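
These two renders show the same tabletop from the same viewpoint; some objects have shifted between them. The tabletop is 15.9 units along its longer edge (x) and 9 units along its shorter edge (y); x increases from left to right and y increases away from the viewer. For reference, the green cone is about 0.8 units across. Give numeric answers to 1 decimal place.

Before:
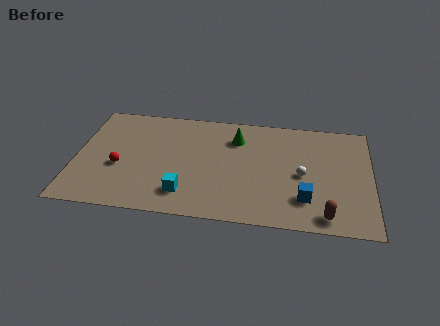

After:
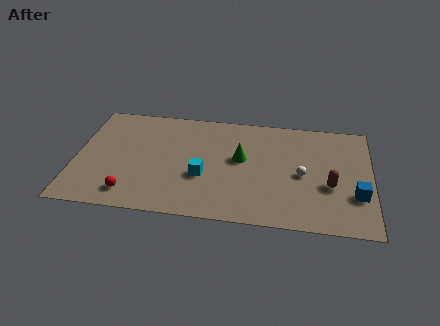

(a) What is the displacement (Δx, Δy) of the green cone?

(0.3, -1.7)

The green cone was at about (8.6, 6.8) and moved to about (8.9, 5.1).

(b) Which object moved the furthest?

the blue cube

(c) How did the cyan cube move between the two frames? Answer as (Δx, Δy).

(0.9, 1.5)

The cyan cube started near (6.0, 1.9) and ended near (6.9, 3.4).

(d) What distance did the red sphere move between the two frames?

2.2

The red sphere moved from about (2.4, 3.6) to (3.1, 1.5), a distance of √(0.7² + 2.1²) ≈ 2.2.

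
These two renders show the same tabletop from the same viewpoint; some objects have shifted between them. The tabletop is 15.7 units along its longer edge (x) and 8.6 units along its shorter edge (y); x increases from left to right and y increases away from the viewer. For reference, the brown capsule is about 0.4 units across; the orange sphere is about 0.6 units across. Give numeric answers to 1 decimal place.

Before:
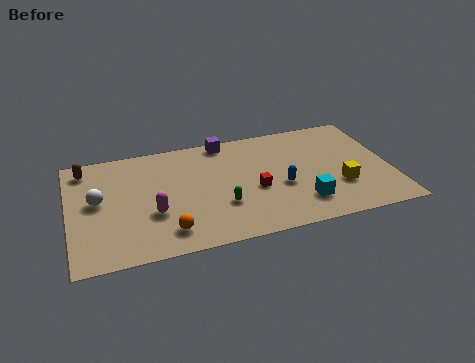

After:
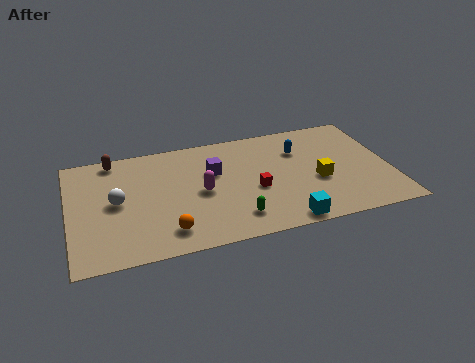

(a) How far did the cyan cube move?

1.6

From (11.2, 2.0) to (10.2, 0.8), the cyan cube covered √(1.0² + 1.2²) ≈ 1.6 units.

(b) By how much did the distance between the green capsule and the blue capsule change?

+2.5

The distance was about 3.1 in the first image and 5.6 in the second, so they moved 2.5 units further apart.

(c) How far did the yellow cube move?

1.2

The yellow cube was near (13.1, 2.8) before and (12.1, 3.5) after, so it travelled √(1.0² + 0.7²) ≈ 1.2 units.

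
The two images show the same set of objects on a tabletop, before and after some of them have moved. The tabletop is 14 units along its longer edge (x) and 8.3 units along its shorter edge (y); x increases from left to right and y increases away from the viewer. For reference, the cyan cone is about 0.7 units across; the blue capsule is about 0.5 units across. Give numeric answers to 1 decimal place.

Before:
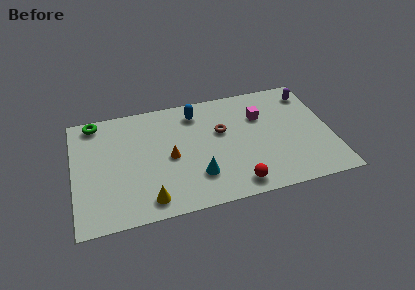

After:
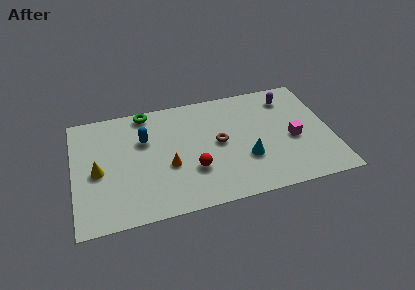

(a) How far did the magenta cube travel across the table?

2.6

From (10.3, 5.7) to (11.9, 3.6), the magenta cube covered √(1.6² + 2.1²) ≈ 2.6 units.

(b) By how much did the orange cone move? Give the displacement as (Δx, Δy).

(-0.1, -0.6)

The orange cone was at about (5.2, 3.9) and moved to about (5.1, 3.3).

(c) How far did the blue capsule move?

3.2

The blue capsule moved from about (6.8, 6.8) to (3.9, 5.5), a distance of √(2.9² + 1.3²) ≈ 3.2.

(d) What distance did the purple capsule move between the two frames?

1.2

From (13.1, 6.8) to (11.9, 6.7), the purple capsule covered √(1.2² + 0.1²) ≈ 1.2 units.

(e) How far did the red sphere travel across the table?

2.7

The red sphere was near (8.6, 1.1) before and (6.4, 2.7) after, so it travelled √(2.2² + 1.6²) ≈ 2.7 units.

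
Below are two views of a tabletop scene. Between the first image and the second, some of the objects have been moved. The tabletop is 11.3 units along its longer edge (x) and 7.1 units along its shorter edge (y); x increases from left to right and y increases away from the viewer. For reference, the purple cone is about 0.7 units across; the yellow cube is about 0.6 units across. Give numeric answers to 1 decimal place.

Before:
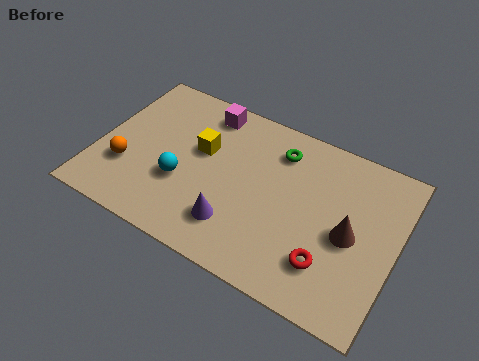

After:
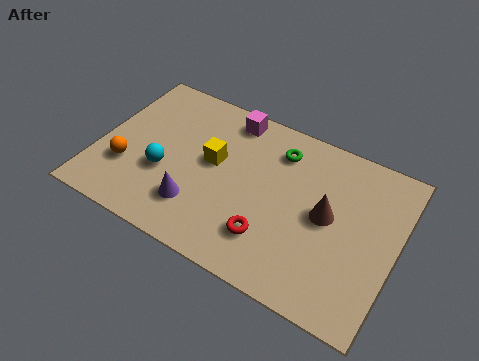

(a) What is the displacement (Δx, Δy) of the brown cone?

(-0.9, 0.4)

The brown cone was at about (9.6, 3.3) and moved to about (8.7, 3.7).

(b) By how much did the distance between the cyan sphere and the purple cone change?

-0.7

The distance was about 2.4 in the first image and 1.7 in the second, so they moved 0.7 units closer together.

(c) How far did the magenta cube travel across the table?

0.9

From (3.7, 6.1) to (4.6, 6.2), the magenta cube covered √(0.9² + 0.1²) ≈ 0.9 units.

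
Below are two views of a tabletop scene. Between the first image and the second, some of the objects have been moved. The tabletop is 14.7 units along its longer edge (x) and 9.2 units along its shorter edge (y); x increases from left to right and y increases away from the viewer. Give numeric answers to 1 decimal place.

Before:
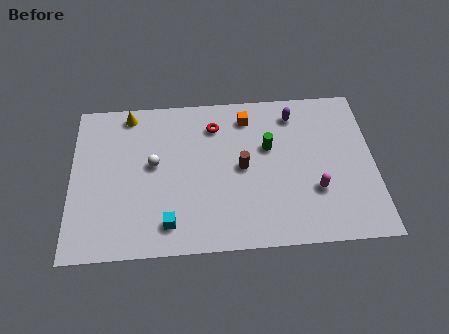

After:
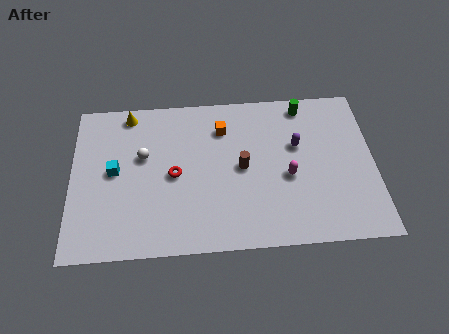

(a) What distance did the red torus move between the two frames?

3.4

The red torus moved from about (7.0, 7.2) to (5.0, 4.4), a distance of √(2.0² + 2.8²) ≈ 3.4.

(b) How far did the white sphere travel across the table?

0.7

From (4.0, 5.1) to (3.5, 5.6), the white sphere covered √(0.5² + 0.5²) ≈ 0.7 units.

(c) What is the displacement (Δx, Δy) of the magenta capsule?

(-1.3, 0.9)

The magenta capsule was at about (11.8, 3.0) and moved to about (10.5, 3.9).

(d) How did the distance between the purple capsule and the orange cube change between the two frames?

+1.5

The distance was about 2.3 in the first image and 3.8 in the second, so they moved 1.5 units further apart.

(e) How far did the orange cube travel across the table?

1.3

The orange cube was near (8.6, 7.6) before and (7.4, 7.0) after, so it travelled √(1.2² + 0.6²) ≈ 1.3 units.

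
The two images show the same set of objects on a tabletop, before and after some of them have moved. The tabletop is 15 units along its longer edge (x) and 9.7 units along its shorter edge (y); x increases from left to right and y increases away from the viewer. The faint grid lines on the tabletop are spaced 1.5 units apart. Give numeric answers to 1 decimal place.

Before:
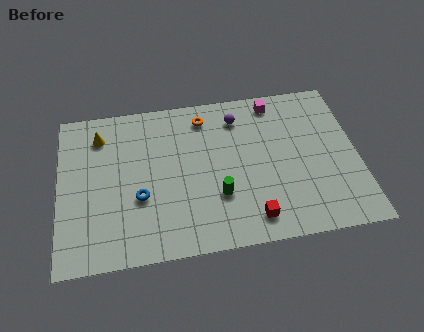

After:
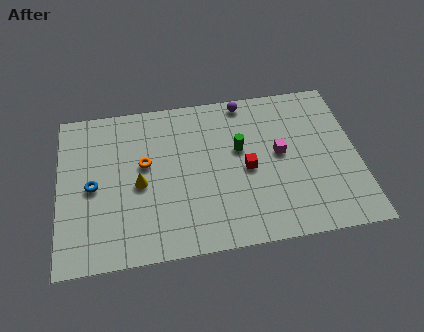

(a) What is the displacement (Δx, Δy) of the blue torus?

(-2.3, 1.0)

From the two frames, the blue torus sits at roughly (4.0, 3.6) before and (1.7, 4.6) after.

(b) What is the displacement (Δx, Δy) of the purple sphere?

(0.4, 1.0)

From the two frames, the purple sphere sits at roughly (9.1, 7.8) before and (9.5, 8.8) after.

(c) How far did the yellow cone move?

3.8

The yellow cone moved from about (2.1, 7.7) to (4.0, 4.4), a distance of √(1.9² + 3.3²) ≈ 3.8.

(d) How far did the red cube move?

3.0

The red cube was near (9.5, 1.5) before and (9.4, 4.5) after, so it travelled √(0.1² + 3.0²) ≈ 3.0 units.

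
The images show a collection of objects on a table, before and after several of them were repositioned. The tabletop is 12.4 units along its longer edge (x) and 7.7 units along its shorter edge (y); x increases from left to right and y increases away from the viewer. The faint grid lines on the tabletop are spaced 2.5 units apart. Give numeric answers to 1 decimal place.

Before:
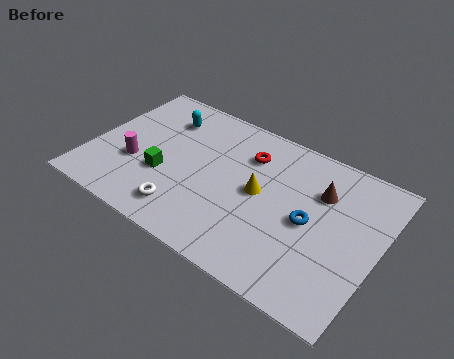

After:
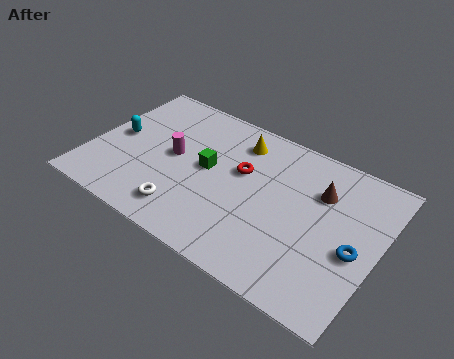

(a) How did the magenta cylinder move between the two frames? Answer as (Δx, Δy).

(1.5, 1.2)

From the two frames, the magenta cylinder sits at roughly (2.0, 2.8) before and (3.5, 4.0) after.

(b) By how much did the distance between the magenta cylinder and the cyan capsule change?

-0.7

The distance was about 3.2 in the first image and 2.5 in the second, so they moved 0.7 units closer together.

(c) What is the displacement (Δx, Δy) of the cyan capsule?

(-1.7, -2.0)

The cyan capsule started near (2.7, 5.9) and ended near (1.0, 3.9).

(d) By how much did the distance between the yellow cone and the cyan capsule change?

+0.5

The distance was about 5.0 in the first image and 5.5 in the second, so they moved 0.5 units further apart.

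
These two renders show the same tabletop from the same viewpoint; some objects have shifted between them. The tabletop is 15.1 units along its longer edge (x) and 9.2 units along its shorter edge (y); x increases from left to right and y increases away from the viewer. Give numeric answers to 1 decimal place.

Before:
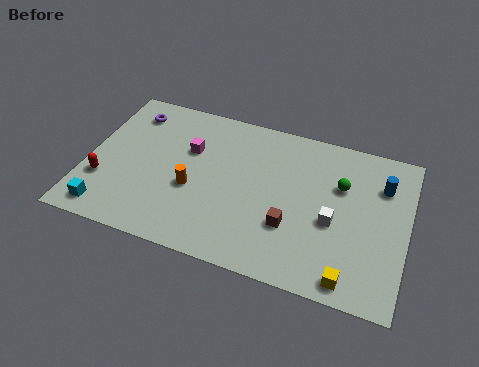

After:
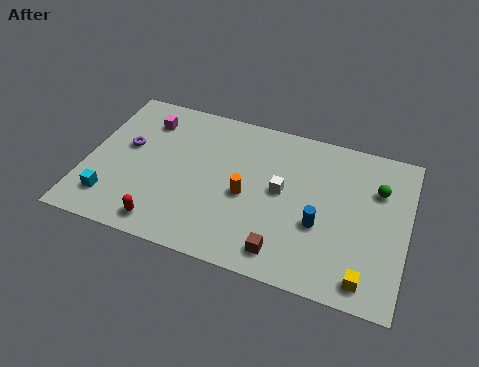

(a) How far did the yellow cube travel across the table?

0.7

The yellow cube was near (12.7, 1.0) before and (13.4, 1.2) after, so it travelled √(0.7² + 0.2²) ≈ 0.7 units.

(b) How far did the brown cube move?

1.6

The brown cube moved from about (9.8, 3.0) to (9.6, 1.4), a distance of √(0.2² + 1.6²) ≈ 1.6.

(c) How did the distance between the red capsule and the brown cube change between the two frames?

-3.3

They were about 8.9 units apart before and 5.6 after — 3.3 units closer together.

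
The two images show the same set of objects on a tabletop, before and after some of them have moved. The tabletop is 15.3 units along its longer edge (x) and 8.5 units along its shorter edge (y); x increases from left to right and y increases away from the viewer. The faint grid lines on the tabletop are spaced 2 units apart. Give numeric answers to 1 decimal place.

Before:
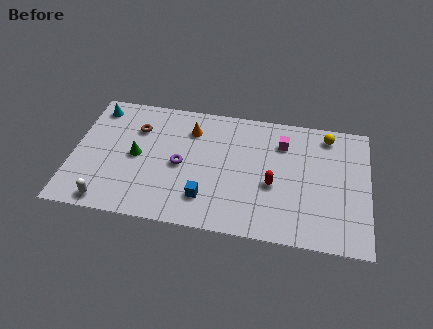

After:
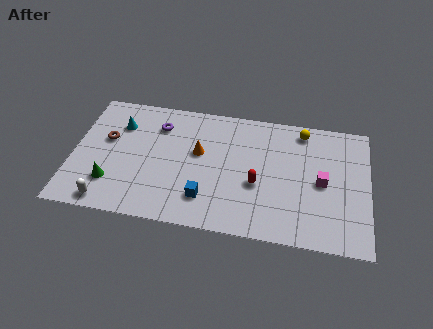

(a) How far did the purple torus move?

2.8

The purple torus was near (5.6, 4.0) before and (4.3, 6.5) after, so it travelled √(1.3² + 2.5²) ≈ 2.8 units.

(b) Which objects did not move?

the blue cube and the white capsule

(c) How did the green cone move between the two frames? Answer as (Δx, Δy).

(-1.2, -2.0)

The green cone started near (3.3, 4.2) and ended near (2.1, 2.2).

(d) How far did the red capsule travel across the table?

0.8

The red capsule moved from about (10.4, 3.5) to (9.6, 3.4), a distance of √(0.8² + 0.1²) ≈ 0.8.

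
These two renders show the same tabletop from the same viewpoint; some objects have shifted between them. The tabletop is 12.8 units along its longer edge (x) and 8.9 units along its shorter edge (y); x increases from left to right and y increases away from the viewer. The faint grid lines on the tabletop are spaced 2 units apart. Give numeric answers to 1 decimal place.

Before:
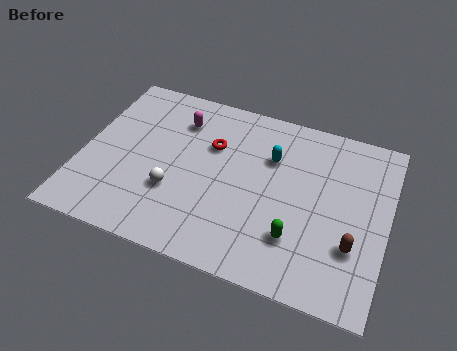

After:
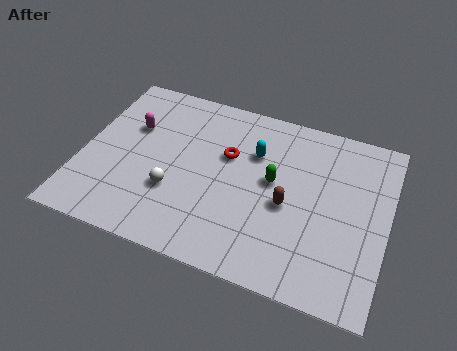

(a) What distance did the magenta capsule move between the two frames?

2.1

From (3.8, 6.8) to (1.9, 5.8), the magenta capsule covered √(1.9² + 1.0²) ≈ 2.1 units.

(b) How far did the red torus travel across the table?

0.8

The red torus was near (5.3, 5.9) before and (6.0, 5.6) after, so it travelled √(0.7² + 0.3²) ≈ 0.8 units.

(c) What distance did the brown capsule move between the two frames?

3.0

From (11.5, 2.8) to (8.7, 3.9), the brown capsule covered √(2.8² + 1.1²) ≈ 3.0 units.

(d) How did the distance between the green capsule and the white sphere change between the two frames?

-0.8

They were about 5.2 units apart before and 4.4 after — 0.8 units closer together.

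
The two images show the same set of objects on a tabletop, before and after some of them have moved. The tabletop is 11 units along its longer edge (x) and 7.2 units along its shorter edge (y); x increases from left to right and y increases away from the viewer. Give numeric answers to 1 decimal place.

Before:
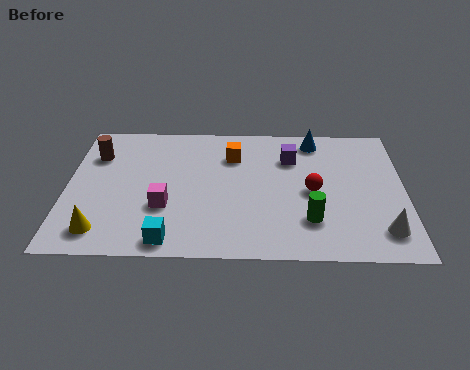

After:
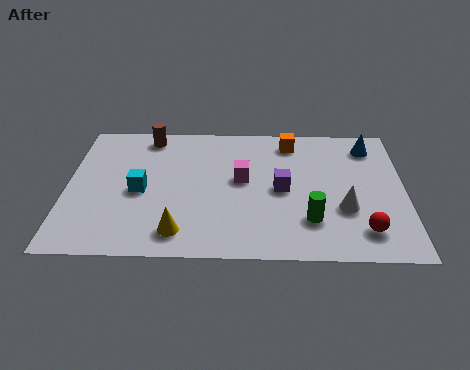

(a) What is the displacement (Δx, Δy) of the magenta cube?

(2.5, 1.5)

The magenta cube started near (3.2, 2.5) and ended near (5.7, 4.0).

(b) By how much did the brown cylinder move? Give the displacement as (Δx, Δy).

(1.7, 1.1)

The brown cylinder was at about (0.9, 5.2) and moved to about (2.6, 6.3).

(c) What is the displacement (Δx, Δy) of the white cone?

(-1.2, 1.1)

The white cone was at about (10.2, 1.4) and moved to about (9.0, 2.5).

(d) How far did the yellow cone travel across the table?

2.5

From (1.2, 1.2) to (3.7, 1.2), the yellow cone covered √(2.5² + 0.0²) ≈ 2.5 units.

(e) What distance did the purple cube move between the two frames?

1.7

From (7.3, 5.2) to (7.0, 3.5), the purple cube covered √(0.3² + 1.7²) ≈ 1.7 units.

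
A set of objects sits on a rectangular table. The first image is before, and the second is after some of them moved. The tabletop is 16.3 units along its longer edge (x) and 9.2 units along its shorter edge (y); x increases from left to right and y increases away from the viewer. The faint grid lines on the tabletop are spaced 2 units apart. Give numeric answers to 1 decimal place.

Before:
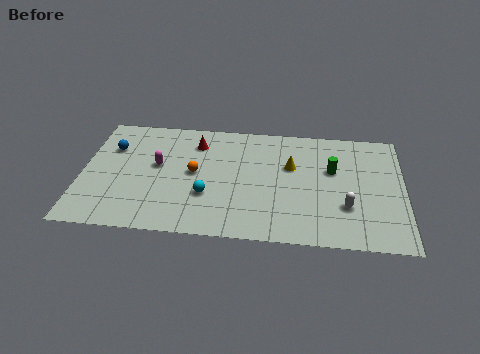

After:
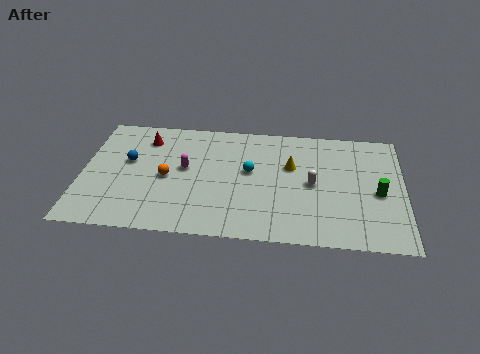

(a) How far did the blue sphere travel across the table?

1.3

From (1.4, 6.4) to (2.3, 5.4), the blue sphere covered √(0.9² + 1.0²) ≈ 1.3 units.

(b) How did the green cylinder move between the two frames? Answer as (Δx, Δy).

(2.3, -1.6)

The green cylinder was at about (12.7, 5.7) and moved to about (15.0, 4.1).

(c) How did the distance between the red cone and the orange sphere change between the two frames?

+0.8

Before: roughly 2.4 units apart; after: 3.2. That's 0.8 units further apart.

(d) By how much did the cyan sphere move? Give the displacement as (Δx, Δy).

(2.1, 2.1)

From the two frames, the cyan sphere sits at roughly (6.4, 3.1) before and (8.5, 5.2) after.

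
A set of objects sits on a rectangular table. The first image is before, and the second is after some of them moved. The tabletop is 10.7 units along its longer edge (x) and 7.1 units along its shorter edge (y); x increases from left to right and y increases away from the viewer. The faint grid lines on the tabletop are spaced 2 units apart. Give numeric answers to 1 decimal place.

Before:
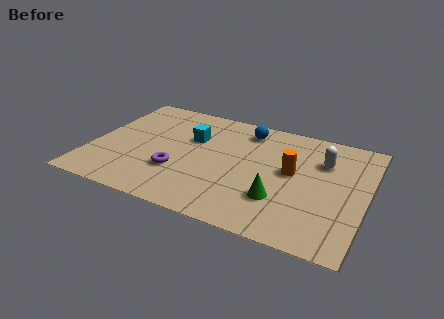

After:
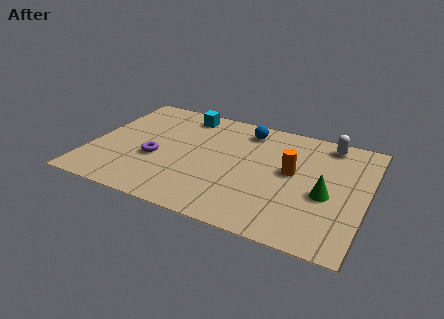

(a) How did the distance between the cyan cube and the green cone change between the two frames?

+2.2

The distance was about 4.5 in the first image and 6.7 in the second, so they moved 2.2 units further apart.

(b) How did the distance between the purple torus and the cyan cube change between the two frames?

+1.1

Before: roughly 2.3 units apart; after: 3.4. That's 1.1 units further apart.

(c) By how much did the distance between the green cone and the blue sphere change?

+0.3

Before: roughly 4.2 units apart; after: 4.5. That's 0.3 units further apart.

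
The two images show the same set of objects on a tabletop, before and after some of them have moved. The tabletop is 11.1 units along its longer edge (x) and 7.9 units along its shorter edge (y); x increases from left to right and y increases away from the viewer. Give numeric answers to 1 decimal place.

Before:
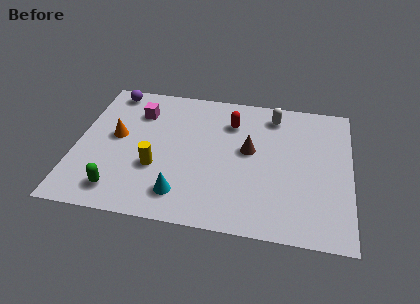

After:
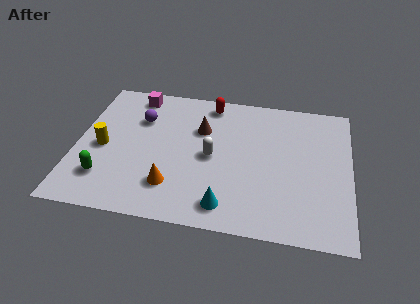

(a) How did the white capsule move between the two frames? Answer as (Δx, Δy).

(-2.4, -2.8)

From the two frames, the white capsule sits at roughly (7.9, 6.6) before and (5.5, 3.8) after.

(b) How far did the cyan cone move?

1.8

The cyan cone was near (4.4, 1.5) before and (6.2, 1.2) after, so it travelled √(1.8² + 0.3²) ≈ 1.8 units.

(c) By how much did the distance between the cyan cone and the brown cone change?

+0.4

They were about 3.9 units apart before and 4.3 after — 0.4 units further apart.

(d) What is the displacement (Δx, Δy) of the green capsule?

(-0.6, 0.6)

From the two frames, the green capsule sits at roughly (1.9, 1.3) before and (1.3, 1.9) after.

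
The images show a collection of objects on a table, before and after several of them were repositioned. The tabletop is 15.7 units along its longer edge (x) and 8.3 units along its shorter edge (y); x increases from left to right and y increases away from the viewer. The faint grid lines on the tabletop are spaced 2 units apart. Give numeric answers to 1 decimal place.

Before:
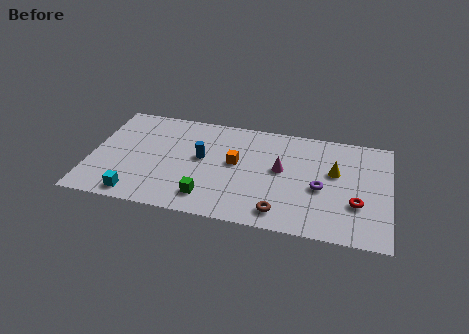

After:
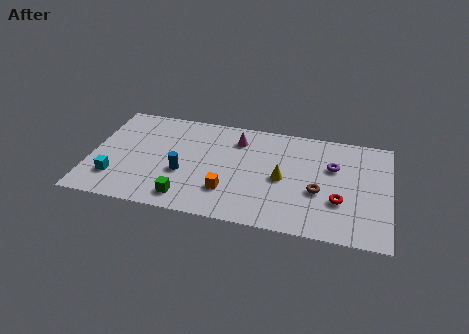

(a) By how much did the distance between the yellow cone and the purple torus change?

+1.4

They were about 1.6 units apart before and 3.0 after — 1.4 units further apart.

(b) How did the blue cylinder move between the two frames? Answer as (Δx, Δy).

(-0.9, -1.4)

The blue cylinder started near (5.8, 4.6) and ended near (4.9, 3.2).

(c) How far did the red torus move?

0.9

The red torus moved from about (14.0, 2.8) to (13.1, 2.8), a distance of √(0.9² + 0.0²) ≈ 0.9.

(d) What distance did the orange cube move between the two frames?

2.3

The orange cube was near (7.6, 4.6) before and (7.3, 2.3) after, so it travelled √(0.3² + 2.3²) ≈ 2.3 units.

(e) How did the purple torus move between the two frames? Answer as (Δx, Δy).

(0.6, 1.8)

The purple torus was at about (12.1, 3.6) and moved to about (12.7, 5.4).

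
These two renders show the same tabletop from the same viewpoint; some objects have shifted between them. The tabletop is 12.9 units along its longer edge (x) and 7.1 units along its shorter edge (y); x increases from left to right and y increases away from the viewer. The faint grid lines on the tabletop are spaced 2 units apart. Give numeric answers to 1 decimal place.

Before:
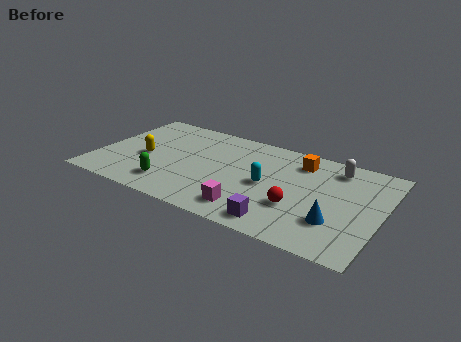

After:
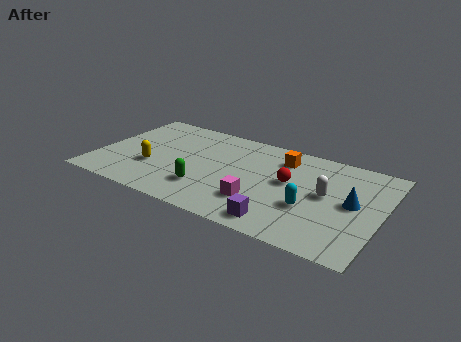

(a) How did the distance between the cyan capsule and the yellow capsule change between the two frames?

+1.6

Before: roughly 5.6 units apart; after: 7.2. That's 1.6 units further apart.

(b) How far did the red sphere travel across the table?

1.7

From (9.3, 2.4) to (8.7, 4.0), the red sphere covered √(0.6² + 1.6²) ≈ 1.7 units.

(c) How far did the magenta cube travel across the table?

0.8

The magenta cube was near (7.3, 1.3) before and (7.6, 2.0) after, so it travelled √(0.3² + 0.7²) ≈ 0.8 units.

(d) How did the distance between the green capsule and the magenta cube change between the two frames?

-1.3

Before: roughly 3.7 units apart; after: 2.4. That's 1.3 units closer together.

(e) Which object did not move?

the purple cube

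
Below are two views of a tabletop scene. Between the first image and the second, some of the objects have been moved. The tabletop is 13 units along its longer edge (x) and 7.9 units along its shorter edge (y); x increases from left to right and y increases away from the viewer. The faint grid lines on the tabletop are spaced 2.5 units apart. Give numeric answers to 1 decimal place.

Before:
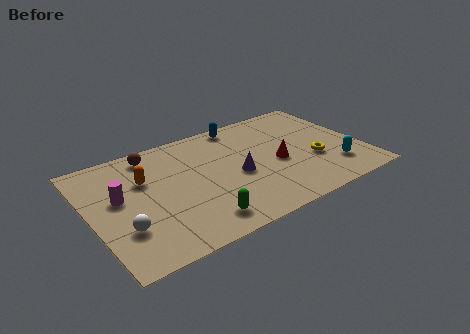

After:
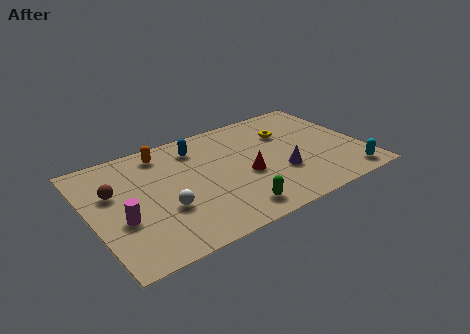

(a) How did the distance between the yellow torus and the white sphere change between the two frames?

-2.4

Before: roughly 9.3 units apart; after: 6.9. That's 2.4 units closer together.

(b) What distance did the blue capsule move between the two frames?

2.4

The blue capsule moved from about (7.7, 7.1) to (5.4, 6.3), a distance of √(2.3² + 0.8²) ≈ 2.4.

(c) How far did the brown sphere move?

2.8

The brown sphere moved from about (3.3, 6.8) to (1.2, 5.0), a distance of √(2.1² + 1.8²) ≈ 2.8.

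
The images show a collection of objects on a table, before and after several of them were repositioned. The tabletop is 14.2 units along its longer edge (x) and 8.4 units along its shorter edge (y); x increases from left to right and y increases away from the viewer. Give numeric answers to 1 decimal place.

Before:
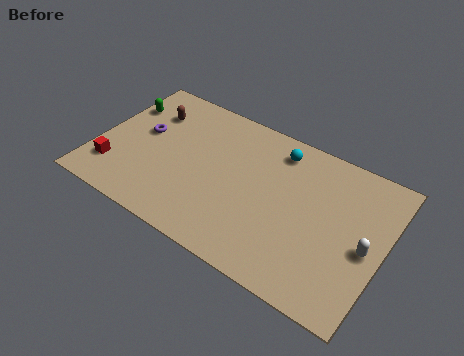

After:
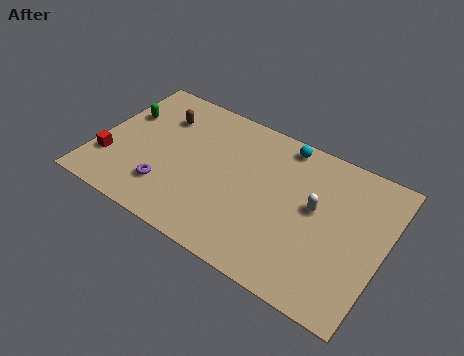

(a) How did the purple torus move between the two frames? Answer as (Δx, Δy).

(1.7, -2.7)

The purple torus was at about (2.1, 4.8) and moved to about (3.8, 2.1).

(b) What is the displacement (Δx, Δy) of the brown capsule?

(0.6, 0.0)

The brown capsule started near (2.2, 6.2) and ended near (2.8, 6.2).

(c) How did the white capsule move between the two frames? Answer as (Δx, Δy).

(-2.6, 0.9)

The white capsule started near (13.4, 3.8) and ended near (10.8, 4.7).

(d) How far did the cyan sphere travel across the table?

0.5

The cyan sphere was near (8.6, 7.0) before and (8.8, 7.5) after, so it travelled √(0.2² + 0.5²) ≈ 0.5 units.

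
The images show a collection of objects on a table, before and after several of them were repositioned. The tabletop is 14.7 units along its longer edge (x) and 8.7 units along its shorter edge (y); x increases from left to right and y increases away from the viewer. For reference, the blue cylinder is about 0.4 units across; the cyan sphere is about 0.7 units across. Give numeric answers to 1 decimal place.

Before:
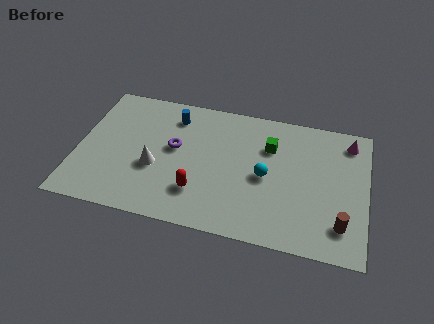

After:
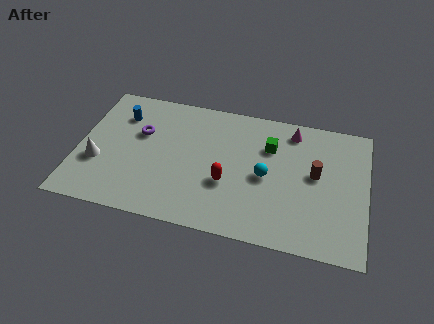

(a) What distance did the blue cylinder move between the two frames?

2.7

The blue cylinder was near (4.7, 7.0) before and (2.0, 6.5) after, so it travelled √(2.7² + 0.5²) ≈ 2.7 units.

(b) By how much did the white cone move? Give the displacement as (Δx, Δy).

(-2.9, -0.3)

From the two frames, the white cone sits at roughly (4.0, 3.4) before and (1.1, 3.1) after.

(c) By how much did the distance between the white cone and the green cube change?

+2.8

Before: roughly 6.3 units apart; after: 9.1. That's 2.8 units further apart.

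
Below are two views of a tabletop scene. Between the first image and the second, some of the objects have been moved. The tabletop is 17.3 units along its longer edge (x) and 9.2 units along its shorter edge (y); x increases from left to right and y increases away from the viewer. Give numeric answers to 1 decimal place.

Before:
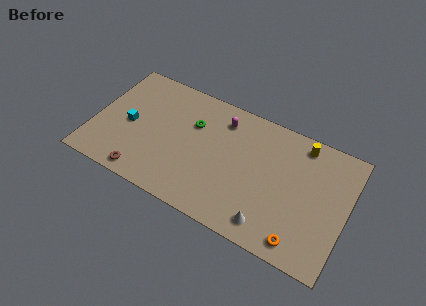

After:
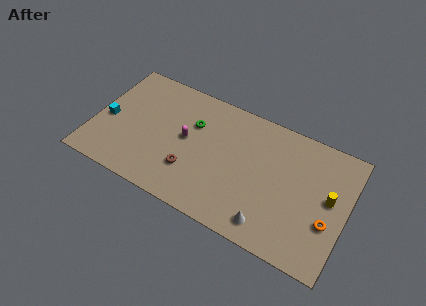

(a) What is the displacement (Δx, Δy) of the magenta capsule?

(-2.2, -2.5)

The magenta capsule was at about (8.5, 7.4) and moved to about (6.3, 4.9).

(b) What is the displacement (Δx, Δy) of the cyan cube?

(-1.5, -0.2)

From the two frames, the cyan cube sits at roughly (2.4, 4.3) before and (0.9, 4.1) after.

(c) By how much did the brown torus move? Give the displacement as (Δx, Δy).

(3.0, 1.7)

From the two frames, the brown torus sits at roughly (3.9, 1.0) before and (6.9, 2.7) after.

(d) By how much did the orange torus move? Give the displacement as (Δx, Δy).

(1.6, 2.1)

The orange torus started near (14.6, 1.2) and ended near (16.2, 3.3).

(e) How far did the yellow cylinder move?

3.7

The yellow cylinder moved from about (13.9, 8.0) to (16.1, 5.0), a distance of √(2.2² + 3.0²) ≈ 3.7.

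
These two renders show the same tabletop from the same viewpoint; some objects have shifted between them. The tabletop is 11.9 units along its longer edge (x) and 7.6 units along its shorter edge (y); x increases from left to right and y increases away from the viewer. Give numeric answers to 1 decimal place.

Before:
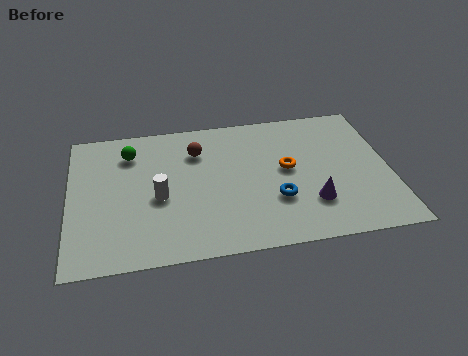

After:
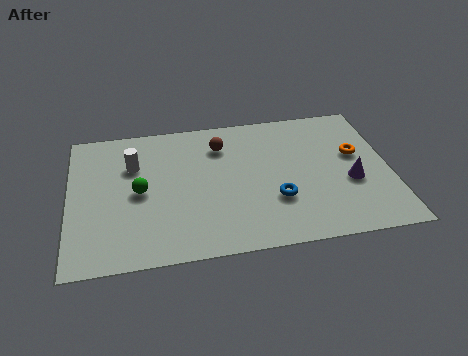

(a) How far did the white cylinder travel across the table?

2.1

The white cylinder was near (3.3, 3.3) before and (2.4, 5.2) after, so it travelled √(0.9² + 1.9²) ≈ 2.1 units.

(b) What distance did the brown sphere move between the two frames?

0.9

The brown sphere moved from about (4.8, 5.6) to (5.7, 5.8), a distance of √(0.9² + 0.2²) ≈ 0.9.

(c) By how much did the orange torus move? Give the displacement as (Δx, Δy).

(2.6, 0.4)

The orange torus started near (8.1, 4.1) and ended near (10.7, 4.5).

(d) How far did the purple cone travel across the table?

1.7

From (8.9, 2.1) to (10.4, 3.0), the purple cone covered √(1.5² + 0.9²) ≈ 1.7 units.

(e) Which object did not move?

the blue torus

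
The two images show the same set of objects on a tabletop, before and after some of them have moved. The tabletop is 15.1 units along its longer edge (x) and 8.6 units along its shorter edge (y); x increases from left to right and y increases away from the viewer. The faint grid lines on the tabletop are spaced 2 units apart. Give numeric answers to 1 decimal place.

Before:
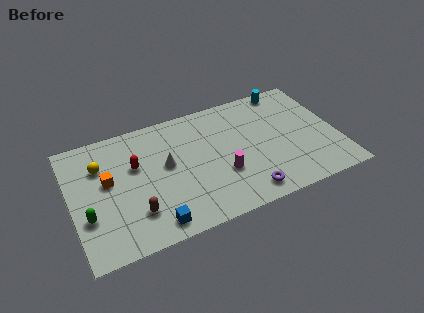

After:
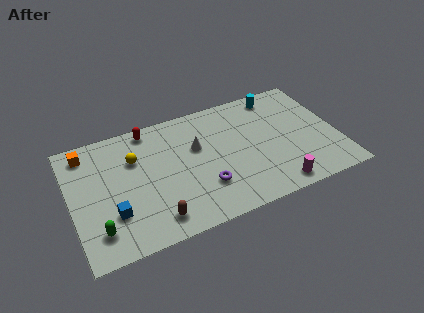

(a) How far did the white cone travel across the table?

1.9

From (5.4, 4.8) to (7.2, 5.4), the white cone covered √(1.8² + 0.6²) ≈ 1.9 units.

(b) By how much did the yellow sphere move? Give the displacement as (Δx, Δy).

(1.9, -0.2)

The yellow sphere started near (1.8, 6.1) and ended near (3.7, 5.9).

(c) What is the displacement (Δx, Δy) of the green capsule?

(0.5, -1.1)

The green capsule started near (0.8, 2.9) and ended near (1.3, 1.8).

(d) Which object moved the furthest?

the magenta cylinder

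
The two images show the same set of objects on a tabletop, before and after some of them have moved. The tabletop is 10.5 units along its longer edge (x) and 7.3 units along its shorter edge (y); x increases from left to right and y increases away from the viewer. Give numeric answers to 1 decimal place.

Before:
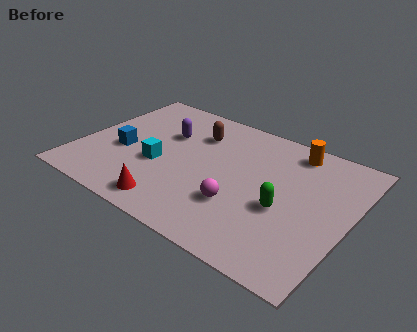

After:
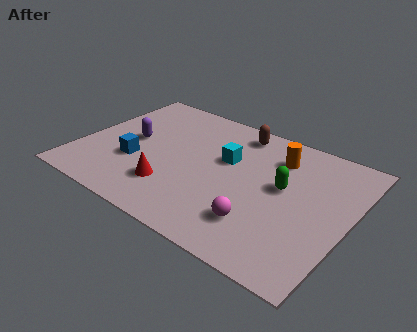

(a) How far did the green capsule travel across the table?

1.1

From (8.1, 3.0) to (7.9, 4.1), the green capsule covered √(0.2² + 1.1²) ≈ 1.1 units.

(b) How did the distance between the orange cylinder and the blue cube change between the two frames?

-1.1

Before: roughly 7.0 units apart; after: 5.9. That's 1.1 units closer together.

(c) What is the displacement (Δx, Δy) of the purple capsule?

(-1.2, -1.0)

The purple capsule started near (3.1, 4.8) and ended near (1.9, 3.8).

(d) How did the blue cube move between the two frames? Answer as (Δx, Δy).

(0.6, -0.4)

The blue cube was at about (1.7, 3.0) and moved to about (2.3, 2.6).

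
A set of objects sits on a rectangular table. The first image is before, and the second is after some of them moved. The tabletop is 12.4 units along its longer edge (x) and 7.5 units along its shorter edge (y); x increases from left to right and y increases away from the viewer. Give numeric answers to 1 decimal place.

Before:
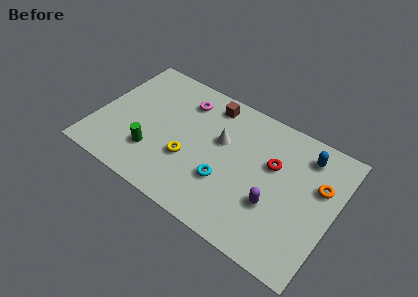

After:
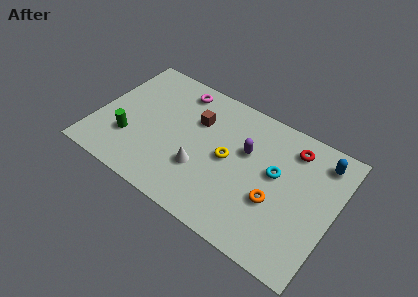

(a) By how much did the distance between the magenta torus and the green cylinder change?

+0.6

They were about 3.9 units apart before and 4.5 after — 0.6 units further apart.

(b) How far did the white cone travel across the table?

2.2

The white cone moved from about (6.4, 4.6) to (5.7, 2.5), a distance of √(0.7² + 2.1²) ≈ 2.2.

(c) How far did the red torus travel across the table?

1.6

From (9.1, 4.7) to (9.9, 6.1), the red torus covered √(0.8² + 1.4²) ≈ 1.6 units.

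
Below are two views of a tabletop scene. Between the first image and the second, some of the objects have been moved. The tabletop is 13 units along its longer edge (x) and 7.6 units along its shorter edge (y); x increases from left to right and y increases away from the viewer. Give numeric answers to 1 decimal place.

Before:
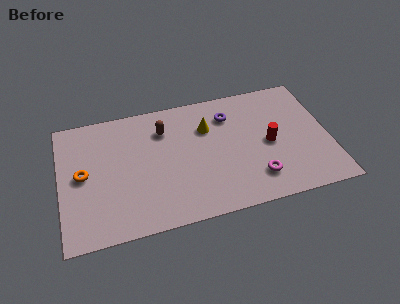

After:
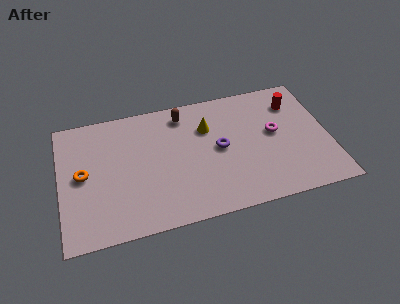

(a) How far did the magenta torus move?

2.7

The magenta torus moved from about (9.3, 1.7) to (10.4, 4.2), a distance of √(1.1² + 2.5²) ≈ 2.7.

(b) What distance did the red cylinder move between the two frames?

2.6

The red cylinder moved from about (10.1, 3.6) to (11.5, 5.8), a distance of √(1.4² + 2.2²) ≈ 2.6.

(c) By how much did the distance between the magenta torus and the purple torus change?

-1.5

Before: roughly 4.2 units apart; after: 2.7. That's 1.5 units closer together.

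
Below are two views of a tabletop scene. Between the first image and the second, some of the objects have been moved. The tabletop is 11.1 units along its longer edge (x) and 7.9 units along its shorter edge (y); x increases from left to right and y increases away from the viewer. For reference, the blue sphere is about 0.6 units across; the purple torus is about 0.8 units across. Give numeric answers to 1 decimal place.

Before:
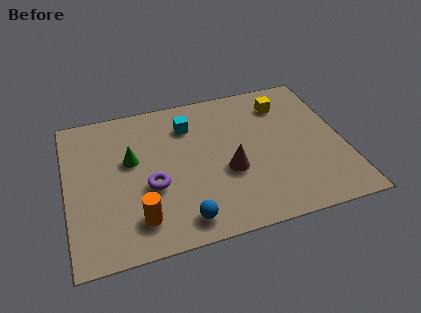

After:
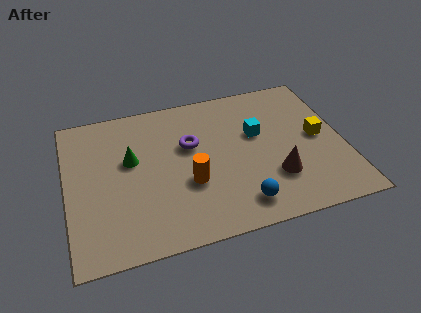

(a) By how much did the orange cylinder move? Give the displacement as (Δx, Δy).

(2.1, 1.3)

The orange cylinder started near (2.7, 1.6) and ended near (4.8, 2.9).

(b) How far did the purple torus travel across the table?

2.5

The purple torus moved from about (3.3, 3.1) to (5.0, 4.9), a distance of √(1.7² + 1.8²) ≈ 2.5.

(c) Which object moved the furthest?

the cyan cube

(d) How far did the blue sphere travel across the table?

2.3

The blue sphere was near (4.4, 1.1) before and (6.7, 1.3) after, so it travelled √(2.3² + 0.2²) ≈ 2.3 units.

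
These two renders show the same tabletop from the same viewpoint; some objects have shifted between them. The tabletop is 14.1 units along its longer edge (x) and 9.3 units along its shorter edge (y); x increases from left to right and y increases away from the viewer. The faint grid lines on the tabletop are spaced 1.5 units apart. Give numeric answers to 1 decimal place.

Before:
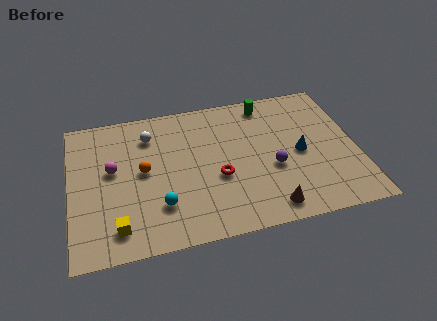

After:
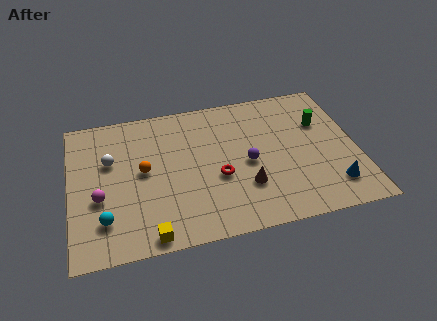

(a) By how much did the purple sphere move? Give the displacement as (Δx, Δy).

(-1.2, 0.6)

The purple sphere was at about (9.9, 3.7) and moved to about (8.7, 4.3).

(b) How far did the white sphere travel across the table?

2.4

The white sphere moved from about (4.0, 7.2) to (2.0, 5.9), a distance of √(2.0² + 1.3²) ≈ 2.4.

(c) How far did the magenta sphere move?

1.8

The magenta sphere moved from about (2.1, 5.3) to (1.4, 3.6), a distance of √(0.7² + 1.7²) ≈ 1.8.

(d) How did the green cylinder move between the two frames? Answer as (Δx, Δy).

(2.6, -1.9)

The green cylinder was at about (9.9, 8.1) and moved to about (12.5, 6.2).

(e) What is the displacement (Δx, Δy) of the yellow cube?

(1.5, -0.8)

From the two frames, the yellow cube sits at roughly (2.2, 1.6) before and (3.7, 0.8) after.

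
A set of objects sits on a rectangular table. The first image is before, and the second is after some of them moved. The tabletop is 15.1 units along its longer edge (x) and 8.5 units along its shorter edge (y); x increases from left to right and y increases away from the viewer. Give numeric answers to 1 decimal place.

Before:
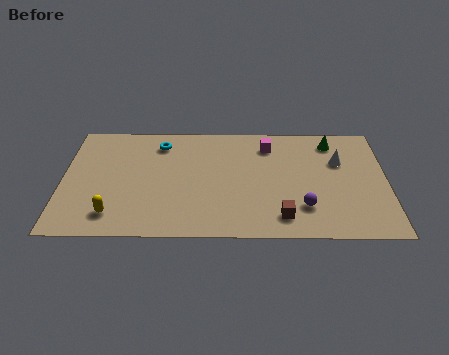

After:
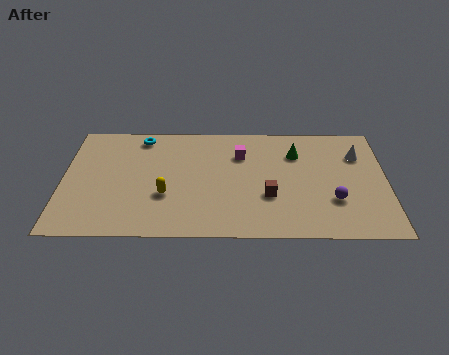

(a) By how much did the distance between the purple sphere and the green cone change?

-1.2

The distance was about 5.1 in the first image and 3.9 in the second, so they moved 1.2 units closer together.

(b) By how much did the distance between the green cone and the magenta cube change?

-0.4

The distance was about 3.0 in the first image and 2.6 in the second, so they moved 0.4 units closer together.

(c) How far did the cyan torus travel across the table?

1.0

The cyan torus moved from about (4.5, 6.9) to (3.6, 7.4), a distance of √(0.9² + 0.5²) ≈ 1.0.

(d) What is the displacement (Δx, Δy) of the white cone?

(0.9, 0.5)

From the two frames, the white cone sits at roughly (12.9, 5.6) before and (13.8, 6.1) after.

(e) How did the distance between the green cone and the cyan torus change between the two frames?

-0.7

Before: roughly 8.1 units apart; after: 7.4. That's 0.7 units closer together.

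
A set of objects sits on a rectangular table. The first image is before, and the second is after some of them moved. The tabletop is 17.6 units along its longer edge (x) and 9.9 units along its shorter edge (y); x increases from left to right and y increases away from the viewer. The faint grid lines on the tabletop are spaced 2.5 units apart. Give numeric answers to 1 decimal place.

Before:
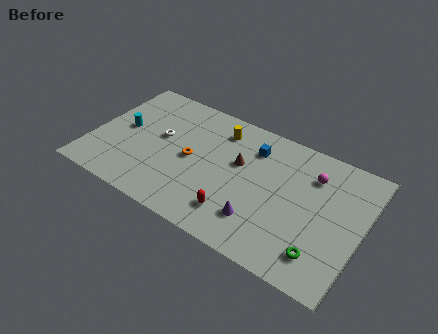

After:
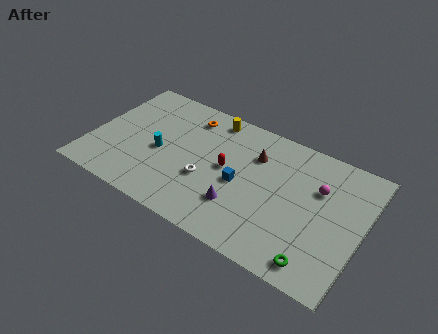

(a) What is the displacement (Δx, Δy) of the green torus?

(-0.2, -0.7)

From the two frames, the green torus sits at roughly (15.4, 2.0) before and (15.2, 1.3) after.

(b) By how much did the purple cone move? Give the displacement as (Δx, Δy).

(-1.4, 0.4)

The purple cone was at about (11.4, 2.4) and moved to about (10.0, 2.8).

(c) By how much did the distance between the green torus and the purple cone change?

+1.4

The distance was about 4.0 in the first image and 5.4 in the second, so they moved 1.4 units further apart.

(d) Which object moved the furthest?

the white torus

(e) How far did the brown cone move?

1.4

The brown cone was near (9.5, 6.0) before and (10.4, 7.1) after, so it travelled √(0.9² + 1.1²) ≈ 1.4 units.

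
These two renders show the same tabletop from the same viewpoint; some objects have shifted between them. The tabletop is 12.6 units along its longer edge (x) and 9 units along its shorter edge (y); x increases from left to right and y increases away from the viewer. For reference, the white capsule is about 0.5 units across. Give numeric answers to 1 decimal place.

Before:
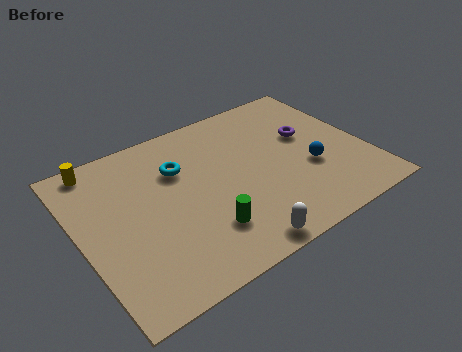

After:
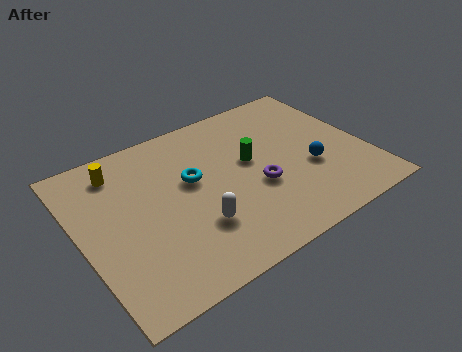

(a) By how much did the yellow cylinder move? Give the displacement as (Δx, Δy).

(0.8, -0.7)

From the two frames, the yellow cylinder sits at roughly (1.3, 8.1) before and (2.1, 7.4) after.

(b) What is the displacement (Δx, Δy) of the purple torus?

(-2.7, -1.9)

From the two frames, the purple torus sits at roughly (10.3, 5.4) before and (7.6, 3.5) after.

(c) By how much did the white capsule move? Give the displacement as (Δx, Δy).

(-1.4, 1.9)

From the two frames, the white capsule sits at roughly (6.1, 0.8) before and (4.7, 2.7) after.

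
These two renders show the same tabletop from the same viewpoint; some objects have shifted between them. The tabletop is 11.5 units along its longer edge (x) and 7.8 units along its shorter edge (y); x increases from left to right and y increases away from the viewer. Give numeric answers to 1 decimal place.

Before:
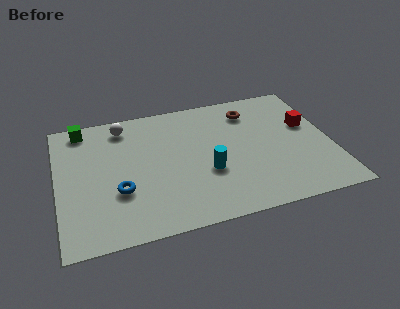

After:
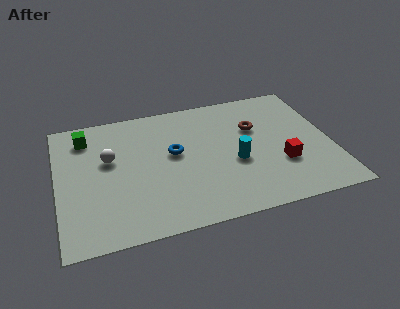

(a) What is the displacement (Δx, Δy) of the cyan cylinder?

(1.2, 0.3)

The cyan cylinder started near (6.2, 2.9) and ended near (7.4, 3.2).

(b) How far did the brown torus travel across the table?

1.1

The brown torus was near (8.3, 6.2) before and (8.4, 5.1) after, so it travelled √(0.1² + 1.1²) ≈ 1.1 units.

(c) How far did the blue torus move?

2.9

The blue torus moved from about (2.5, 2.7) to (4.9, 4.4), a distance of √(2.4² + 1.7²) ≈ 2.9.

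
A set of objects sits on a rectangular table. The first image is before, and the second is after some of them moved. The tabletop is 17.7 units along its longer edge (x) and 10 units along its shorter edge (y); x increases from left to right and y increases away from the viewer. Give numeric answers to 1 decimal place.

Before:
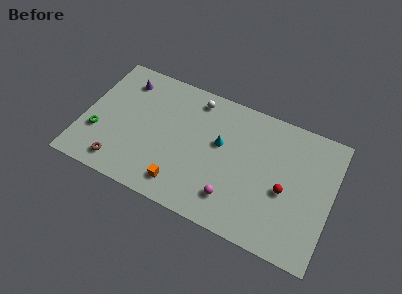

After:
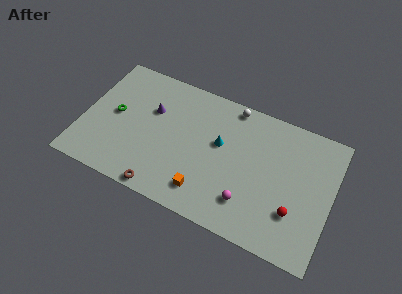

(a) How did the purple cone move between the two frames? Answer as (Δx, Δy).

(2.2, -1.6)

From the two frames, the purple cone sits at roughly (2.5, 8.1) before and (4.7, 6.5) after.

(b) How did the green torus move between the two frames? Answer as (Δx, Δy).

(1.0, 1.9)

From the two frames, the green torus sits at roughly (1.2, 3.3) before and (2.2, 5.2) after.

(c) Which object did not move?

the cyan cone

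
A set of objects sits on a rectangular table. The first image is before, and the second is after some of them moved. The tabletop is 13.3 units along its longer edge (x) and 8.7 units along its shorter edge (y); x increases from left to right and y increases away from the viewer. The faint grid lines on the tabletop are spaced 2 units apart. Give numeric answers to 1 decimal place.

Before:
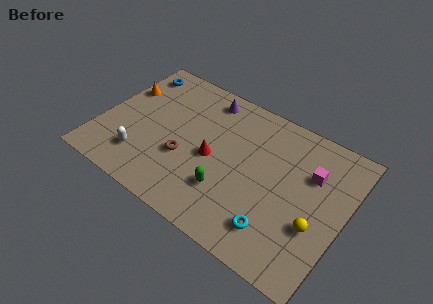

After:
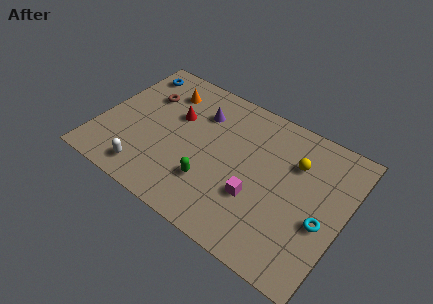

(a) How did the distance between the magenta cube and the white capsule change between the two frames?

-3.6

Before: roughly 9.5 units apart; after: 5.9. That's 3.6 units closer together.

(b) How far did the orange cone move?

2.4

The orange cone was near (0.8, 5.8) before and (3.0, 6.8) after, so it travelled √(2.2² + 1.0²) ≈ 2.4 units.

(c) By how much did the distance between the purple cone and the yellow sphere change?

-2.8

The distance was about 8.1 in the first image and 5.3 in the second, so they moved 2.8 units closer together.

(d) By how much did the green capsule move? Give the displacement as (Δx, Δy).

(-0.9, 0.0)

From the two frames, the green capsule sits at roughly (7.3, 2.5) before and (6.4, 2.5) after.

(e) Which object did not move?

the blue torus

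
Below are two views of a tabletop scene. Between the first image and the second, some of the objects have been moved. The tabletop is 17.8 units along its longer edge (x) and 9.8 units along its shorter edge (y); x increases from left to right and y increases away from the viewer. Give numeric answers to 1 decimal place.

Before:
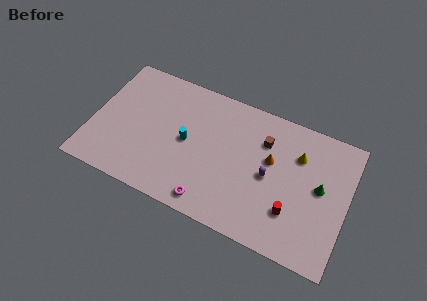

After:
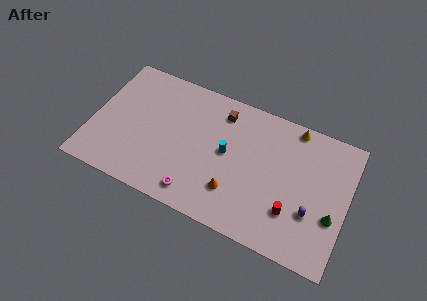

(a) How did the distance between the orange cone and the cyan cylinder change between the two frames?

-3.2

Before: roughly 5.9 units apart; after: 2.7. That's 3.2 units closer together.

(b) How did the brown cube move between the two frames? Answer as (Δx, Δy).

(-3.1, 0.9)

From the two frames, the brown cube sits at roughly (11.8, 7.1) before and (8.7, 8.0) after.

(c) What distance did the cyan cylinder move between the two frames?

2.8

The cyan cylinder was near (6.6, 4.9) before and (9.4, 5.2) after, so it travelled √(2.8² + 0.3²) ≈ 2.8 units.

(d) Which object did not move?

the red cylinder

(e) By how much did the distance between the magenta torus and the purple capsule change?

+2.9

They were about 5.1 units apart before and 8.0 after — 2.9 units further apart.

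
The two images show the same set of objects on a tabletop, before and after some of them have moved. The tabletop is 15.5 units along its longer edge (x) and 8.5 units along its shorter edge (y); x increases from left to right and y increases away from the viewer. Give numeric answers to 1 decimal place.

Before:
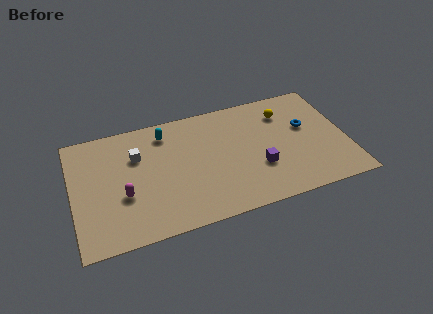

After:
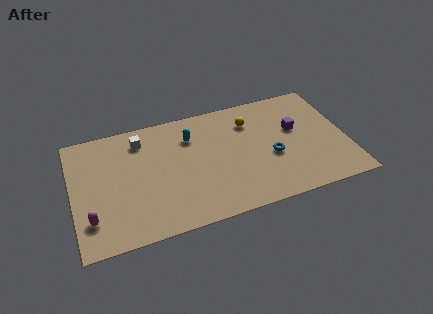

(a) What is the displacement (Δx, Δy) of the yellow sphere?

(-2.0, -0.1)

The yellow sphere was at about (12.2, 6.5) and moved to about (10.2, 6.4).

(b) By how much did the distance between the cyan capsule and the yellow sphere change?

-3.4

They were about 6.8 units apart before and 3.4 after — 3.4 units closer together.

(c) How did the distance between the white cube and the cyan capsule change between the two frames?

+0.8

The distance was about 2.1 in the first image and 2.9 in the second, so they moved 0.8 units further apart.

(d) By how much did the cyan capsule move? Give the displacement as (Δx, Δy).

(1.4, -0.7)

From the two frames, the cyan capsule sits at roughly (5.4, 7.0) before and (6.8, 6.3) after.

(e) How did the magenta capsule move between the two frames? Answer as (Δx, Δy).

(-1.9, -1.1)

The magenta capsule was at about (2.8, 3.2) and moved to about (0.9, 2.1).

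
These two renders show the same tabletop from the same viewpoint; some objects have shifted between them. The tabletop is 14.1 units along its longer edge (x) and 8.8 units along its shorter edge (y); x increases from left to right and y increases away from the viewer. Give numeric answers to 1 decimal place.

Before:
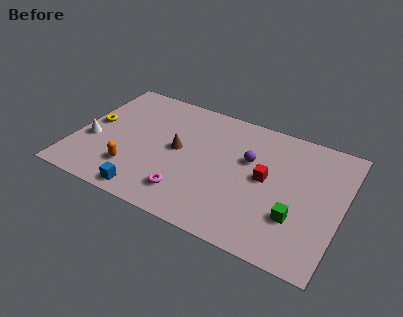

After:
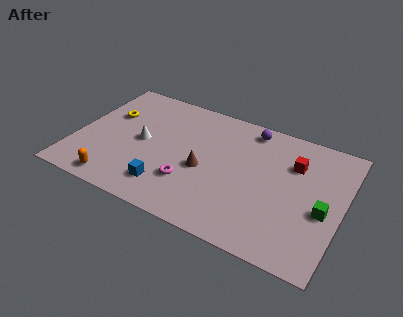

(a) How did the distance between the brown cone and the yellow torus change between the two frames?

+1.1

Before: roughly 4.6 units apart; after: 5.7. That's 1.1 units further apart.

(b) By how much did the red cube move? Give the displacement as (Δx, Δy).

(1.3, 1.6)

The red cube started near (10.1, 4.6) and ended near (11.4, 6.2).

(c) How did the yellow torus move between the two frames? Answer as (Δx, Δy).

(0.7, 1.0)

The yellow torus started near (0.8, 4.7) and ended near (1.5, 5.7).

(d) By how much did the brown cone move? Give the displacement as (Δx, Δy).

(1.5, -0.8)

The brown cone started near (5.4, 4.6) and ended near (6.9, 3.8).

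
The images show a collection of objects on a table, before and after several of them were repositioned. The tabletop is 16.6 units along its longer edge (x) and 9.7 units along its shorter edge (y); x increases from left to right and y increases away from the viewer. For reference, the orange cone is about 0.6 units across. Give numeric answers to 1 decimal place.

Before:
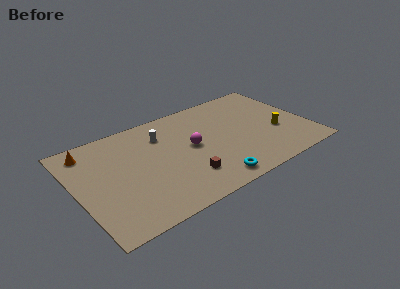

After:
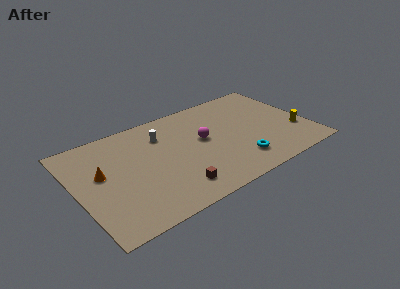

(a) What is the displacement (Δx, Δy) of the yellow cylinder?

(1.3, -0.6)

The yellow cylinder was at about (14.3, 3.7) and moved to about (15.6, 3.1).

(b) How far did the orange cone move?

2.6

The orange cone moved from about (1.3, 8.2) to (1.8, 5.6), a distance of √(0.5² + 2.6²) ≈ 2.6.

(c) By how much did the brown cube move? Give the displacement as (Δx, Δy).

(-0.9, -0.6)

From the two frames, the brown cube sits at roughly (7.3, 2.4) before and (6.4, 1.8) after.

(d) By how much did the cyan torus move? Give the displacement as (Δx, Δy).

(2.2, 0.9)

The cyan torus started near (8.9, 1.2) and ended near (11.1, 2.1).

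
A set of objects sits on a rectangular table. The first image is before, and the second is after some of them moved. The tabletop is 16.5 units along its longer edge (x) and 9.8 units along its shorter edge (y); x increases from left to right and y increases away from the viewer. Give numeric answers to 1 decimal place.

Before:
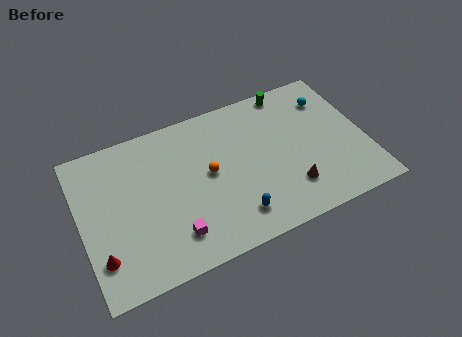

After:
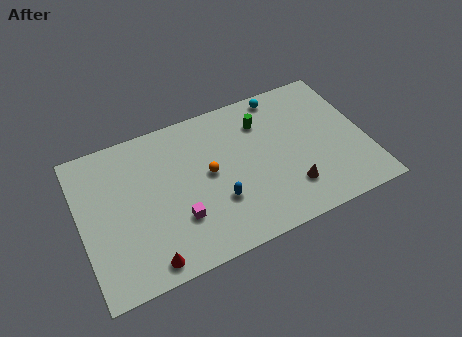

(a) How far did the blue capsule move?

1.5

The blue capsule moved from about (8.5, 1.9) to (7.7, 3.2), a distance of √(0.8² + 1.3²) ≈ 1.5.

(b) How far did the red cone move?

2.8

The red cone moved from about (0.9, 2.4) to (3.4, 1.1), a distance of √(2.5² + 1.3²) ≈ 2.8.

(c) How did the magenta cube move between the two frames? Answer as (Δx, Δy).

(0.4, 0.9)

The magenta cube started near (5.0, 2.1) and ended near (5.4, 3.0).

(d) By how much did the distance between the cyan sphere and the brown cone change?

+0.5

They were about 5.9 units apart before and 6.4 after — 0.5 units further apart.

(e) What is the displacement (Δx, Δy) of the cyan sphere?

(-2.7, 1.3)

From the two frames, the cyan sphere sits at roughly (14.8, 7.5) before and (12.1, 8.8) after.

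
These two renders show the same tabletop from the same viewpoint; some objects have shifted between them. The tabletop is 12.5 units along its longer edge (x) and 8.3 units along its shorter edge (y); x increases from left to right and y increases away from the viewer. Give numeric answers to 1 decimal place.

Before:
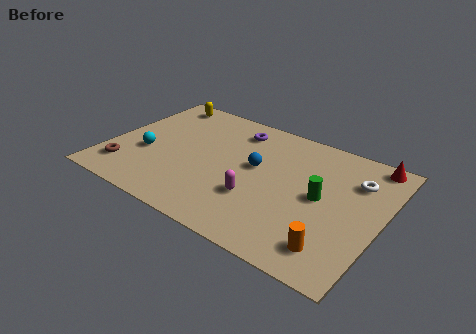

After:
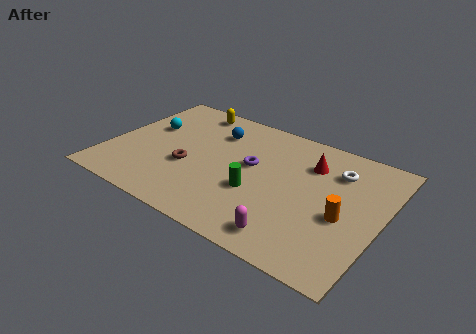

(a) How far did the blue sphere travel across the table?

2.7

The blue sphere was near (6.7, 4.7) before and (4.5, 6.2) after, so it travelled √(2.2² + 1.5²) ≈ 2.7 units.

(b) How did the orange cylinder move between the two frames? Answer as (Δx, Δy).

(0.1, 2.0)

The orange cylinder started near (10.8, 1.5) and ended near (10.9, 3.5).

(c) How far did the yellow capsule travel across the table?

1.5

The yellow capsule moved from about (1.6, 7.3) to (3.1, 7.3), a distance of √(1.5² + 0.0²) ≈ 1.5.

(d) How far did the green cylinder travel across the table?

3.0

The green cylinder moved from about (9.8, 4.2) to (7.0, 3.1), a distance of √(2.8² + 1.1²) ≈ 3.0.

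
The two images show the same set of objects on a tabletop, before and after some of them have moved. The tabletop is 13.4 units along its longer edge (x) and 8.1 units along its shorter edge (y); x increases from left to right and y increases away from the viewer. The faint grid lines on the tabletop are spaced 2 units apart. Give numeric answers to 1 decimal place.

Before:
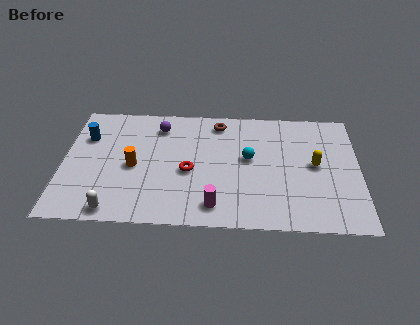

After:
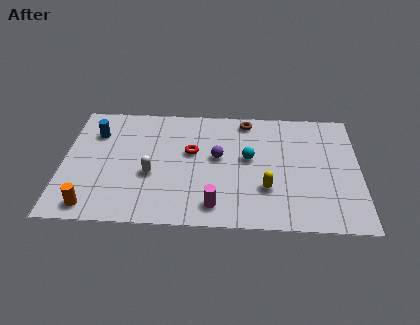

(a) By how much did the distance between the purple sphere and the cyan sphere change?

-3.2

They were about 4.6 units apart before and 1.4 after — 3.2 units closer together.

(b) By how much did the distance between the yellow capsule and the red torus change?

-1.6

Before: roughly 5.7 units apart; after: 4.1. That's 1.6 units closer together.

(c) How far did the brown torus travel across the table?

1.3

From (7.0, 6.9) to (8.3, 7.1), the brown torus covered √(1.3² + 0.2²) ≈ 1.3 units.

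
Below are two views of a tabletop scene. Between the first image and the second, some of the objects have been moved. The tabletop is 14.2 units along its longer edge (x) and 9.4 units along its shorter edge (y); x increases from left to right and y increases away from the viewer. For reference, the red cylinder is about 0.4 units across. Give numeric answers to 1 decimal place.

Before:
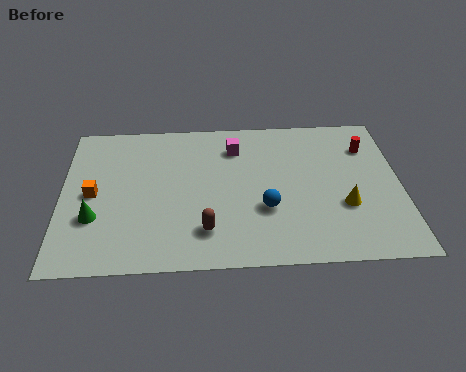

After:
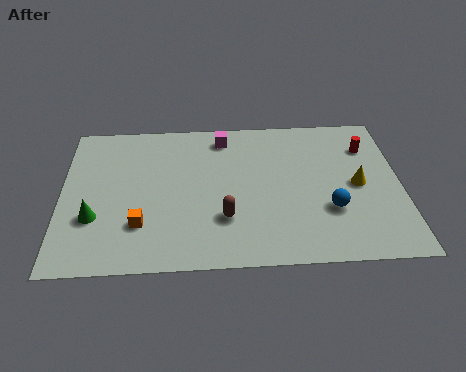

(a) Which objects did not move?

the red cylinder and the green cone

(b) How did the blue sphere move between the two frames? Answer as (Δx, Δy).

(2.7, -0.2)

From the two frames, the blue sphere sits at roughly (8.5, 3.3) before and (11.2, 3.1) after.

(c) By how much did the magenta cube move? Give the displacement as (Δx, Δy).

(-0.5, 0.7)

From the two frames, the magenta cube sits at roughly (7.3, 7.3) before and (6.8, 8.0) after.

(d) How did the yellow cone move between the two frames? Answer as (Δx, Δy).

(0.6, 1.3)

The yellow cone was at about (11.8, 3.3) and moved to about (12.4, 4.6).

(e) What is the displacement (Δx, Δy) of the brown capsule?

(0.8, 0.7)

From the two frames, the brown capsule sits at roughly (6.0, 2.1) before and (6.8, 2.8) after.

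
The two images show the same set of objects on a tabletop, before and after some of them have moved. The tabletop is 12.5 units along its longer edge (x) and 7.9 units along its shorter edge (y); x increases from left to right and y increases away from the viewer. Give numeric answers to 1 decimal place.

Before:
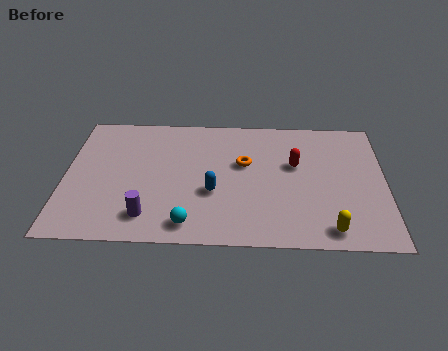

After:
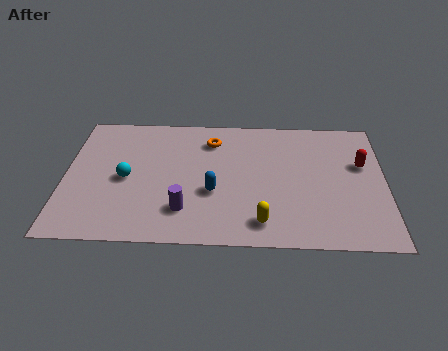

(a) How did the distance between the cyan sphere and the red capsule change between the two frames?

+3.8

They were about 5.5 units apart before and 9.3 after — 3.8 units further apart.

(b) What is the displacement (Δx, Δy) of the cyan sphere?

(-2.5, 2.6)

The cyan sphere was at about (4.9, 1.1) and moved to about (2.4, 3.7).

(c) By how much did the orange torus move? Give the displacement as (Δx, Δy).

(-1.3, 1.4)

From the two frames, the orange torus sits at roughly (7.0, 4.8) before and (5.7, 6.2) after.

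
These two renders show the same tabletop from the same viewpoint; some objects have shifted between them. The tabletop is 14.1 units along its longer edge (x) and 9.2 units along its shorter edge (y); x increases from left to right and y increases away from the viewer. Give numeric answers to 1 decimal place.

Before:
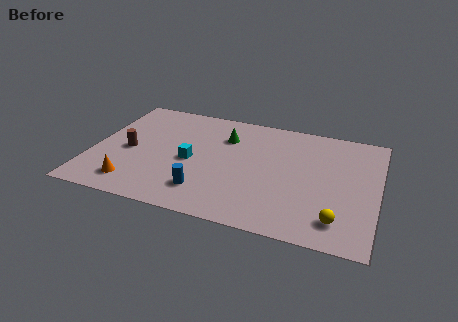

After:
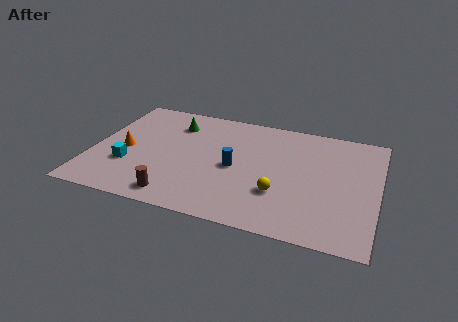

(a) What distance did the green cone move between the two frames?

2.6

The green cone moved from about (6.4, 6.7) to (3.8, 7.1), a distance of √(2.6² + 0.4²) ≈ 2.6.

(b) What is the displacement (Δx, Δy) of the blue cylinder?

(1.3, 2.3)

The blue cylinder was at about (5.8, 2.0) and moved to about (7.1, 4.3).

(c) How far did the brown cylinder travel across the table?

4.0

The brown cylinder was near (1.8, 4.2) before and (4.5, 1.2) after, so it travelled √(2.7² + 3.0²) ≈ 4.0 units.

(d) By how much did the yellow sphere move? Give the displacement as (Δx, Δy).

(-2.9, 1.2)

From the two frames, the yellow sphere sits at roughly (12.3, 1.7) before and (9.4, 2.9) after.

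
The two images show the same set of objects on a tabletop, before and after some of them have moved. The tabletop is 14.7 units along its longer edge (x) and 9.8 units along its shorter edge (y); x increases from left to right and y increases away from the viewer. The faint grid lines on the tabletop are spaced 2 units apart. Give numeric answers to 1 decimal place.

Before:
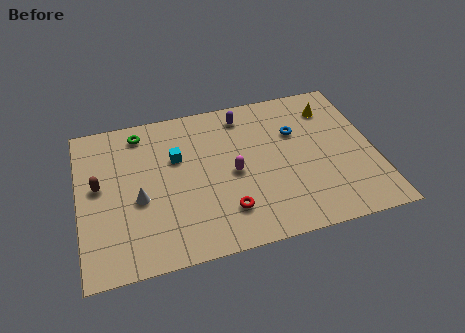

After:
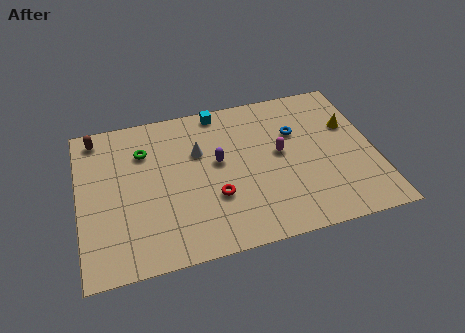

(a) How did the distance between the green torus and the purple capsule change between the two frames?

-1.3

Before: roughly 5.2 units apart; after: 3.9. That's 1.3 units closer together.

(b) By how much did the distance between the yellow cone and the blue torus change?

+0.5

The distance was about 2.2 in the first image and 2.7 in the second, so they moved 0.5 units further apart.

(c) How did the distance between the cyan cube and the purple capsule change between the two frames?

-0.6

Before: roughly 4.0 units apart; after: 3.4. That's 0.6 units closer together.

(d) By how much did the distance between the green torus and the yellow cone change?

+0.7

The distance was about 9.6 in the first image and 10.3 in the second, so they moved 0.7 units further apart.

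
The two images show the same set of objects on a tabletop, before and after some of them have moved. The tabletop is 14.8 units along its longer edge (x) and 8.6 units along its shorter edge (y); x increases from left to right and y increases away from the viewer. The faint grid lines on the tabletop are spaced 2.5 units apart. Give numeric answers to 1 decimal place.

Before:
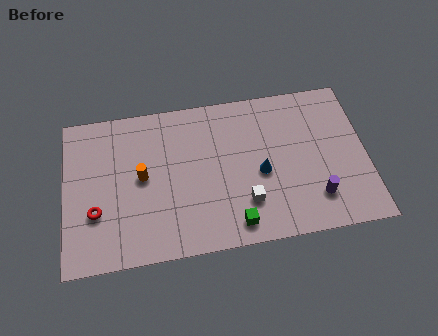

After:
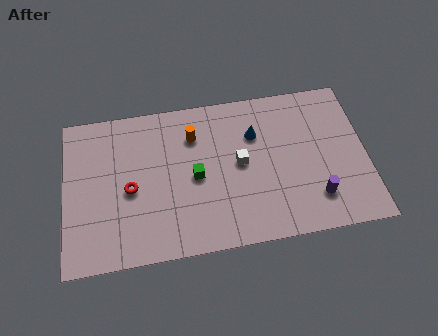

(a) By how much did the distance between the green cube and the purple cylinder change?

+2.1

They were about 4.1 units apart before and 6.2 after — 2.1 units further apart.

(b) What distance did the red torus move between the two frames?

2.0

The red torus moved from about (1.5, 2.9) to (3.2, 3.9), a distance of √(1.7² + 1.0²) ≈ 2.0.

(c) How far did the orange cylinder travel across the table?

3.2

The orange cylinder was near (3.8, 4.5) before and (6.4, 6.4) after, so it travelled √(2.6² + 1.9²) ≈ 3.2 units.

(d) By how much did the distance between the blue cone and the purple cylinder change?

+1.7

They were about 3.2 units apart before and 4.9 after — 1.7 units further apart.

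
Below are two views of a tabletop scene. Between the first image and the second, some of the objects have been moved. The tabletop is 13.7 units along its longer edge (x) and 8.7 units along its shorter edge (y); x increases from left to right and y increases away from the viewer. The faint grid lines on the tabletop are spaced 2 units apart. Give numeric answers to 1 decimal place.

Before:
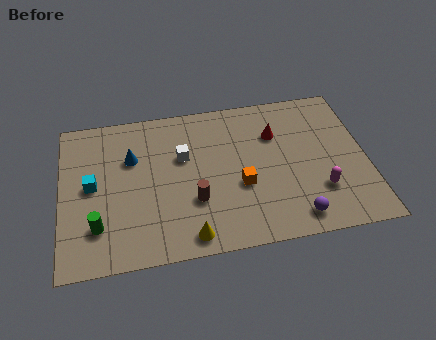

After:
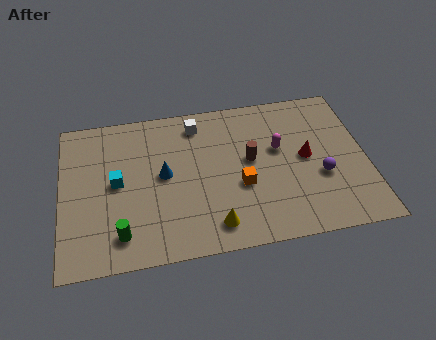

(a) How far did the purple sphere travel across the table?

2.5

The purple sphere moved from about (10.3, 1.2) to (11.6, 3.3), a distance of √(1.3² + 2.1²) ≈ 2.5.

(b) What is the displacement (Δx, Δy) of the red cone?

(1.3, -1.6)

The red cone was at about (9.7, 6.1) and moved to about (11.0, 4.5).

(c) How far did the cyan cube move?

1.1

The cyan cube was near (1.4, 4.5) before and (2.5, 4.5) after, so it travelled √(1.1² + 0.0²) ≈ 1.1 units.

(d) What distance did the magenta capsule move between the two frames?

3.2

From (11.5, 2.5) to (9.8, 5.2), the magenta capsule covered √(1.7² + 2.7²) ≈ 3.2 units.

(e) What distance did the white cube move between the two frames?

1.9

The white cube was near (5.5, 5.5) before and (6.2, 7.3) after, so it travelled √(0.7² + 1.8²) ≈ 1.9 units.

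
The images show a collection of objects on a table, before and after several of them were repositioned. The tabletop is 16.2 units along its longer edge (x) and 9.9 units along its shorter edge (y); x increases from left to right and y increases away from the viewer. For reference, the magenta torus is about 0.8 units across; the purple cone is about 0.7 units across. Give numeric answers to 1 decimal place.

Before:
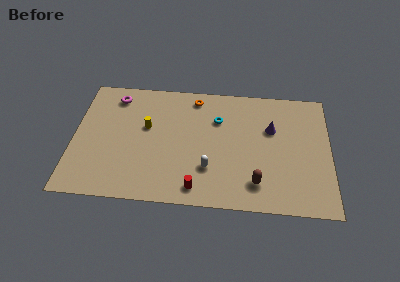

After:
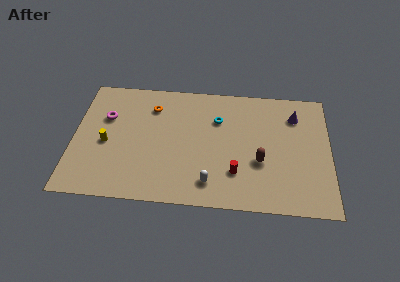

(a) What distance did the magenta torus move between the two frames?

1.9

The magenta torus was near (2.5, 8.3) before and (2.0, 6.5) after, so it travelled √(0.5² + 1.8²) ≈ 1.9 units.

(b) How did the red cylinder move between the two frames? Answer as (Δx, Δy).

(2.4, 1.4)

The red cylinder started near (7.9, 1.3) and ended near (10.3, 2.7).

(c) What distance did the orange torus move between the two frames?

2.9

The orange torus was near (7.6, 8.6) before and (4.9, 7.6) after, so it travelled √(2.7² + 1.0²) ≈ 2.9 units.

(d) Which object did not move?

the cyan torus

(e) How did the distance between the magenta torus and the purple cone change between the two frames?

+1.9

The distance was about 10.2 in the first image and 12.1 in the second, so they moved 1.9 units further apart.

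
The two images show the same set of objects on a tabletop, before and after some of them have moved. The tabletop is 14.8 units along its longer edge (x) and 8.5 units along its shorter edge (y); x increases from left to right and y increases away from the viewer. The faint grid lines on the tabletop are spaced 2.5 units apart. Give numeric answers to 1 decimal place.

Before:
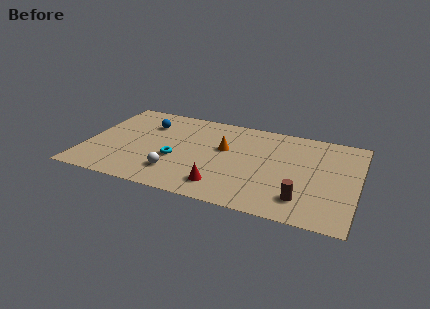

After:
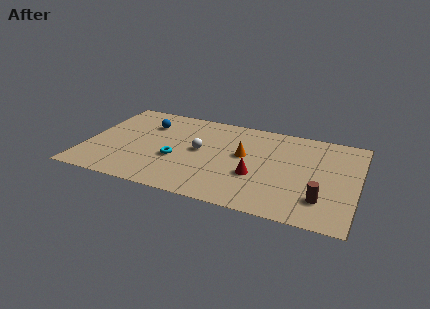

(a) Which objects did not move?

the cyan torus and the blue sphere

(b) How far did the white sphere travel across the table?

2.7

The white sphere moved from about (5.1, 2.0) to (6.2, 4.5), a distance of √(1.1² + 2.5²) ≈ 2.7.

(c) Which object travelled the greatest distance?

the white sphere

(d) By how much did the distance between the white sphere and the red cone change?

+0.9

The distance was about 2.6 in the first image and 3.5 in the second, so they moved 0.9 units further apart.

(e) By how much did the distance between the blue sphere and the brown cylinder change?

+0.8

They were about 9.9 units apart before and 10.7 after — 0.8 units further apart.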